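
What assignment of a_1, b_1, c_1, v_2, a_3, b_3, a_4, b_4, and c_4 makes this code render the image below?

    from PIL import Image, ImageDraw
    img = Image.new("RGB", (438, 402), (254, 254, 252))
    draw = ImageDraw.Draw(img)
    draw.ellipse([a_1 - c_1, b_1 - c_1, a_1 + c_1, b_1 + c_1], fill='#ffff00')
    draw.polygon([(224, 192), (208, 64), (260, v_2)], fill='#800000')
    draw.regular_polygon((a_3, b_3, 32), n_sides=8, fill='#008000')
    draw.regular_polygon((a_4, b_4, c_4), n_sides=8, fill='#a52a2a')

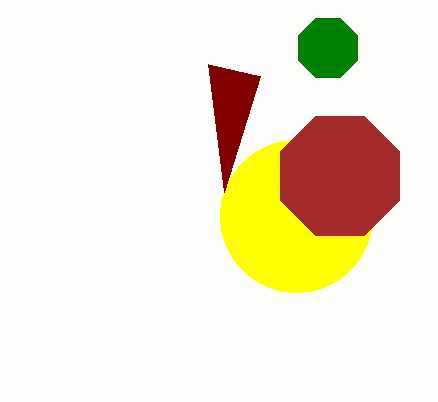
a_1 = 296
b_1 = 216
c_1 = 76
v_2 = 76
a_3 = 328
b_3 = 48
a_4 = 340
b_4 = 176
c_4 = 64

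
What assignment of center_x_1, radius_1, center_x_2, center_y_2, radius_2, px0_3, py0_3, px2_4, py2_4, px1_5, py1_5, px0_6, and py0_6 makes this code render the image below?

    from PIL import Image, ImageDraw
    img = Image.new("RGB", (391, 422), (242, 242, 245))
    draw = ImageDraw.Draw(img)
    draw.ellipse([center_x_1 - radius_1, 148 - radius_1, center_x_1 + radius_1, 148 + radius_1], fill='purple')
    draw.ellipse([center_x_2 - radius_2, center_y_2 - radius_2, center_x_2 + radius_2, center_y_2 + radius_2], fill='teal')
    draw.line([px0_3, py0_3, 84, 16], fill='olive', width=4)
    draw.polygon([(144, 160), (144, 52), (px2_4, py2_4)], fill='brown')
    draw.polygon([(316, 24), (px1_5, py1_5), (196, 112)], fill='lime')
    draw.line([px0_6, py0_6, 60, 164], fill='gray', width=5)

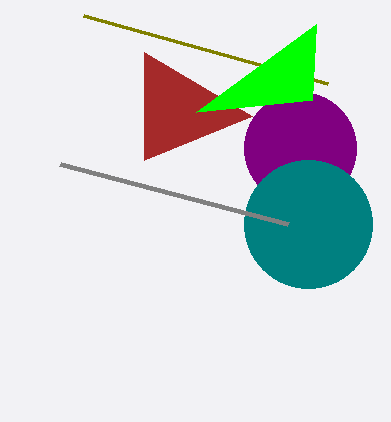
center_x_1 = 300
radius_1 = 56
center_x_2 = 308
center_y_2 = 224
radius_2 = 64
px0_3 = 328
py0_3 = 84
px2_4 = 252
py2_4 = 116
px1_5 = 312
py1_5 = 100
px0_6 = 288
py0_6 = 224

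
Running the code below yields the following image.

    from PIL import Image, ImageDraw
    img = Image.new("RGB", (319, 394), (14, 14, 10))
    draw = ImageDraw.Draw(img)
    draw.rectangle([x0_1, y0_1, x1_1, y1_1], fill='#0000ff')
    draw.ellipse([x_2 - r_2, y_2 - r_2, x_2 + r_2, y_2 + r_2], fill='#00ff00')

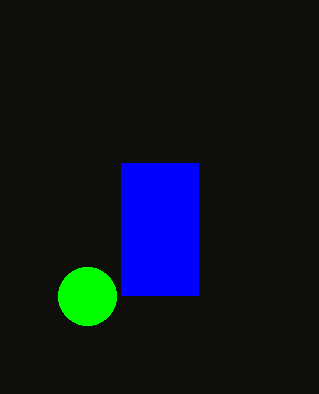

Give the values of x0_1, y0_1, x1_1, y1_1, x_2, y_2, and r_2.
x0_1 = 121; y0_1 = 163; x1_1 = 198; y1_1 = 295; x_2 = 87; y_2 = 296; r_2 = 29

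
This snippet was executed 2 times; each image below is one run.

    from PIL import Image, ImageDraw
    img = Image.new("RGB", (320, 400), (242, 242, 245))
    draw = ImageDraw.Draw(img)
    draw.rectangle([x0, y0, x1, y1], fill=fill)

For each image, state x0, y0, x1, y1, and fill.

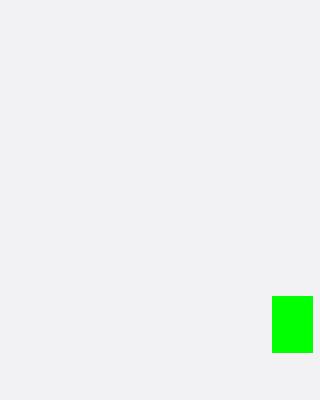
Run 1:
x0 = 272
y0 = 296
x1 = 312
y1 = 352
fill = 'lime'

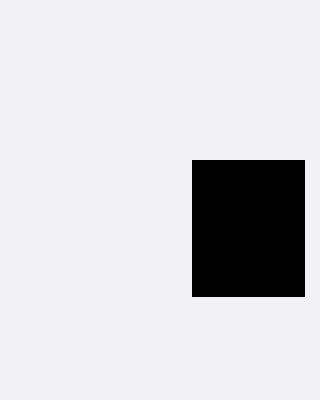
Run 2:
x0 = 192, y0 = 160, x1 = 304, y1 = 296, fill = 'black'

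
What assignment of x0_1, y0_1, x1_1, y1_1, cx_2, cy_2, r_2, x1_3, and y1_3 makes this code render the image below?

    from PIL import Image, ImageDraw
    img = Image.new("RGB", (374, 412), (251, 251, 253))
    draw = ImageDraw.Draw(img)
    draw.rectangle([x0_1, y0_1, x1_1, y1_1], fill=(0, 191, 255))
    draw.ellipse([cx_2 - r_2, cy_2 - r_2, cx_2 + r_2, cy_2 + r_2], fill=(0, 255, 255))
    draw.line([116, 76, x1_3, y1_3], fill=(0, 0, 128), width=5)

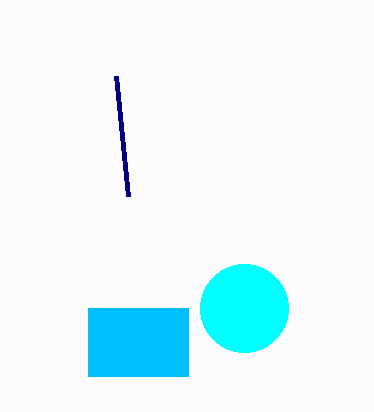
x0_1 = 88; y0_1 = 308; x1_1 = 188; y1_1 = 376; cx_2 = 244; cy_2 = 308; r_2 = 44; x1_3 = 128; y1_3 = 196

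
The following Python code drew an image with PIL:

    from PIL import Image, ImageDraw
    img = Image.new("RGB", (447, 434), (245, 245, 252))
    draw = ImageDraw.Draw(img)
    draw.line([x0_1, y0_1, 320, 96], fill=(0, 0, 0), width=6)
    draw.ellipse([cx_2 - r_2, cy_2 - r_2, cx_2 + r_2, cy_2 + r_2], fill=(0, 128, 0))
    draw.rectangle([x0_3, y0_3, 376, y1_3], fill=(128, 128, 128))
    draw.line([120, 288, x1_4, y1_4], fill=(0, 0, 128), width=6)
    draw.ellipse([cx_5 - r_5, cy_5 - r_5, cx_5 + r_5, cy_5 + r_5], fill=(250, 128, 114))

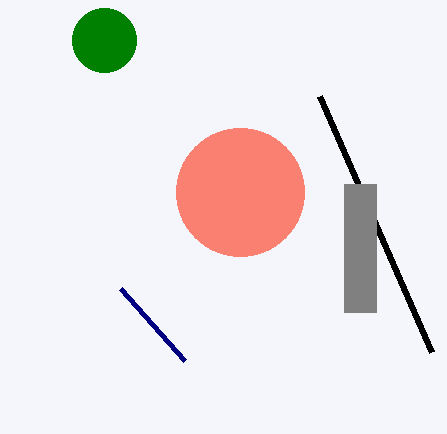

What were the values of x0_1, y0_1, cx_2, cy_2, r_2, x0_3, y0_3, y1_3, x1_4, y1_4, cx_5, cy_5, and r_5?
x0_1 = 432
y0_1 = 352
cx_2 = 104
cy_2 = 40
r_2 = 32
x0_3 = 344
y0_3 = 184
y1_3 = 312
x1_4 = 184
y1_4 = 360
cx_5 = 240
cy_5 = 192
r_5 = 64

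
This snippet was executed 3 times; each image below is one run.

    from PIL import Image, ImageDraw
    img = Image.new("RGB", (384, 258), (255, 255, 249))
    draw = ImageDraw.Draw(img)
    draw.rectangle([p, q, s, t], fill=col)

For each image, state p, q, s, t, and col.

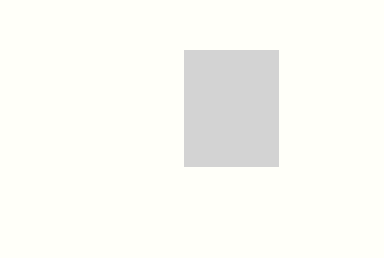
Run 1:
p = 184; q = 50; s = 278; t = 166; col = 'lightgray'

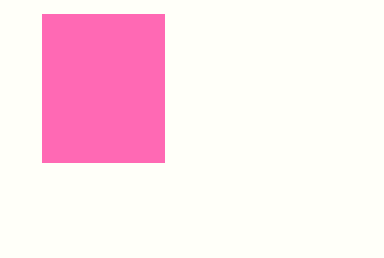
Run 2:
p = 42; q = 14; s = 164; t = 162; col = 'hotpink'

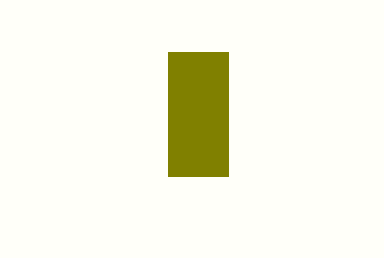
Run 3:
p = 168, q = 52, s = 228, t = 176, col = 'olive'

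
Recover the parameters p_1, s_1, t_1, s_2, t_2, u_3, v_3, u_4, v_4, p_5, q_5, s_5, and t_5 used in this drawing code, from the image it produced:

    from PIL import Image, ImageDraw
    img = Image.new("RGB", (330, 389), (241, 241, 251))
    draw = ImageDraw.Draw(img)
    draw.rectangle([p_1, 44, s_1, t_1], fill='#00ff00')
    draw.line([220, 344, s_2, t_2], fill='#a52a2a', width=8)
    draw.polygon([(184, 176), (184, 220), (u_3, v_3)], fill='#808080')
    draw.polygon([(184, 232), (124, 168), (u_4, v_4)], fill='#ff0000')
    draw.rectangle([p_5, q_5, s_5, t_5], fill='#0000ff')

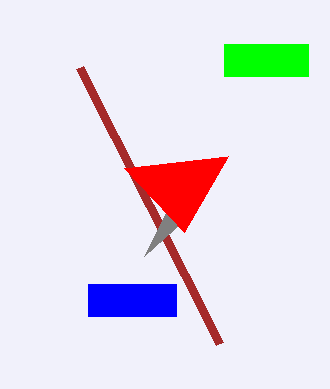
p_1 = 224; s_1 = 308; t_1 = 76; s_2 = 80; t_2 = 68; u_3 = 144; v_3 = 256; u_4 = 228; v_4 = 156; p_5 = 88; q_5 = 284; s_5 = 176; t_5 = 316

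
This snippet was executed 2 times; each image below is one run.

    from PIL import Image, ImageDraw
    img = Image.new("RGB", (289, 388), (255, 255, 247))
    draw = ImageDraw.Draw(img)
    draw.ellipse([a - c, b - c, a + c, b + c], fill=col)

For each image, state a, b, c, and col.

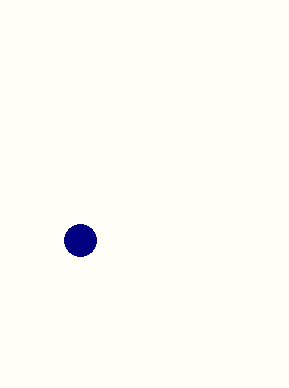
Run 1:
a = 80
b = 240
c = 16
col = 'navy'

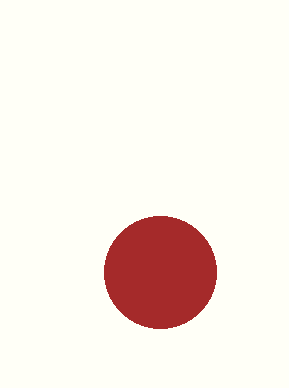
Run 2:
a = 160
b = 272
c = 56
col = 'brown'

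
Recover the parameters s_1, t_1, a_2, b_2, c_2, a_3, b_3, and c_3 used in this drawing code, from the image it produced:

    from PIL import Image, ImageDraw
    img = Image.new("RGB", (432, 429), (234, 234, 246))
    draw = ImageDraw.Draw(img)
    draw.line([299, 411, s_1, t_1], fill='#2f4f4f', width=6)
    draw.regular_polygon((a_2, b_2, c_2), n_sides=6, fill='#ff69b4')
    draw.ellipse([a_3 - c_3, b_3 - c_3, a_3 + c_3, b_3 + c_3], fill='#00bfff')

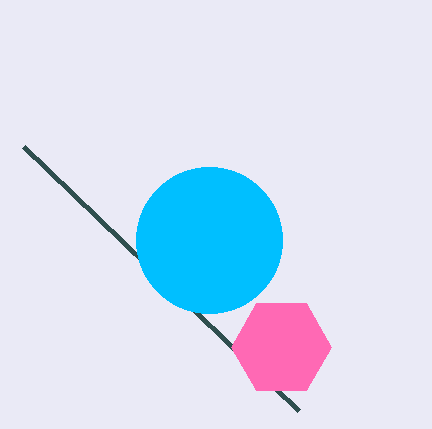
s_1 = 24
t_1 = 147
a_2 = 281
b_2 = 347
c_2 = 50
a_3 = 209
b_3 = 240
c_3 = 73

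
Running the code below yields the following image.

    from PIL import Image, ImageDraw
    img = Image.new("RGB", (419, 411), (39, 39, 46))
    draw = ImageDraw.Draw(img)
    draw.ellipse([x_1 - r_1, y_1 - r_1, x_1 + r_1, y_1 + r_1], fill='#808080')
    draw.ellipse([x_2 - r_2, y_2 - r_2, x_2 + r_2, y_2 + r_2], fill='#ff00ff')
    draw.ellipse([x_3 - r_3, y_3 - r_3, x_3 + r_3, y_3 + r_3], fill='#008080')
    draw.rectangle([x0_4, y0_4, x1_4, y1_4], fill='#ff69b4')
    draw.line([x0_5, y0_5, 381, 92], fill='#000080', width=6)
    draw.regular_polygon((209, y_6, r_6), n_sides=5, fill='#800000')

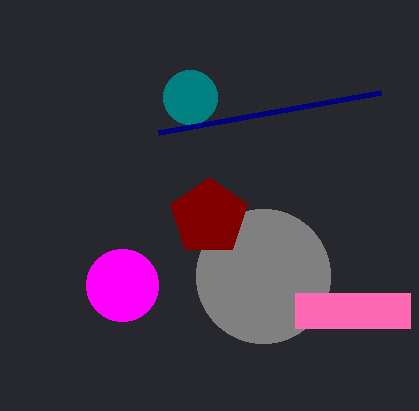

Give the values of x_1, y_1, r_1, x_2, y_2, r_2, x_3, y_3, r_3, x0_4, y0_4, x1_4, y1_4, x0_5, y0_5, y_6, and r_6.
x_1 = 263; y_1 = 276; r_1 = 67; x_2 = 122; y_2 = 285; r_2 = 36; x_3 = 190; y_3 = 97; r_3 = 27; x0_4 = 295; y0_4 = 293; x1_4 = 410; y1_4 = 328; x0_5 = 159; y0_5 = 132; y_6 = 217; r_6 = 40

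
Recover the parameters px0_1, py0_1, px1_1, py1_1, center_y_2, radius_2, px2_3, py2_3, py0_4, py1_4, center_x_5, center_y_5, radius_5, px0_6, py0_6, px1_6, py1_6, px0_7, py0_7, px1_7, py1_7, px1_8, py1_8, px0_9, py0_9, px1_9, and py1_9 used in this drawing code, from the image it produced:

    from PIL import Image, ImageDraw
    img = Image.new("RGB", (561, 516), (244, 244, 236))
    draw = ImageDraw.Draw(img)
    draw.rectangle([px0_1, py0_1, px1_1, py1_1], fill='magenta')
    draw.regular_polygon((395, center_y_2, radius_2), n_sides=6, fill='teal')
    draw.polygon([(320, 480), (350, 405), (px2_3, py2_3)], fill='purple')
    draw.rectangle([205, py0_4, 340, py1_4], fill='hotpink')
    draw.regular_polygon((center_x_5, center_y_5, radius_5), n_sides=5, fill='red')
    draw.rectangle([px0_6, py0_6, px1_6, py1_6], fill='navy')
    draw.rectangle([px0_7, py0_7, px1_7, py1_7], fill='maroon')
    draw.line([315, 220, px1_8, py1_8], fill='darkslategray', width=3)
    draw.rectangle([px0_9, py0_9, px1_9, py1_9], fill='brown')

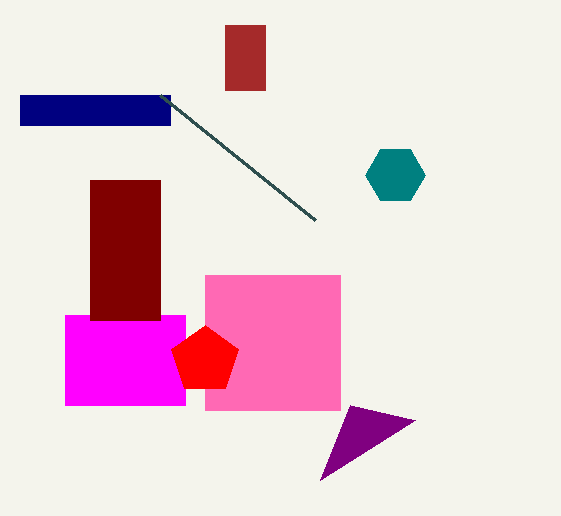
px0_1 = 65, py0_1 = 315, px1_1 = 185, py1_1 = 405, center_y_2 = 175, radius_2 = 30, px2_3 = 415, py2_3 = 420, py0_4 = 275, py1_4 = 410, center_x_5 = 205, center_y_5 = 360, radius_5 = 35, px0_6 = 20, py0_6 = 95, px1_6 = 170, py1_6 = 125, px0_7 = 90, py0_7 = 180, px1_7 = 160, py1_7 = 320, px1_8 = 160, py1_8 = 95, px0_9 = 225, py0_9 = 25, px1_9 = 265, py1_9 = 90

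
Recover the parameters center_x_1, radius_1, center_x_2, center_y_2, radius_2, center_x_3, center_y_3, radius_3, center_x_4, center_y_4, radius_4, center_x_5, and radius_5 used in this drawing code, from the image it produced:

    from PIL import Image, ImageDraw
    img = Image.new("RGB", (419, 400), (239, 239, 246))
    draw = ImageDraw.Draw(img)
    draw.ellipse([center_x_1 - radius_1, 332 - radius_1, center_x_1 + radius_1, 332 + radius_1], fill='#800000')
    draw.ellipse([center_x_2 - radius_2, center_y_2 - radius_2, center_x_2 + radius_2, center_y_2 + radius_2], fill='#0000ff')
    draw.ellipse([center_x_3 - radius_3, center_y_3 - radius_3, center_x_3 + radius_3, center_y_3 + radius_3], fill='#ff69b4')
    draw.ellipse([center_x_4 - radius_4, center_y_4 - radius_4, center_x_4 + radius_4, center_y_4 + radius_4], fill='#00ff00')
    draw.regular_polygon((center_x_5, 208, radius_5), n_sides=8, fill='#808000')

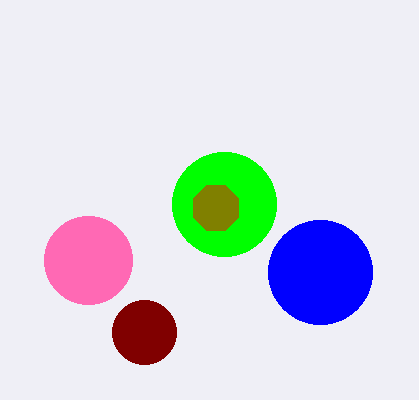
center_x_1 = 144, radius_1 = 32, center_x_2 = 320, center_y_2 = 272, radius_2 = 52, center_x_3 = 88, center_y_3 = 260, radius_3 = 44, center_x_4 = 224, center_y_4 = 204, radius_4 = 52, center_x_5 = 216, radius_5 = 24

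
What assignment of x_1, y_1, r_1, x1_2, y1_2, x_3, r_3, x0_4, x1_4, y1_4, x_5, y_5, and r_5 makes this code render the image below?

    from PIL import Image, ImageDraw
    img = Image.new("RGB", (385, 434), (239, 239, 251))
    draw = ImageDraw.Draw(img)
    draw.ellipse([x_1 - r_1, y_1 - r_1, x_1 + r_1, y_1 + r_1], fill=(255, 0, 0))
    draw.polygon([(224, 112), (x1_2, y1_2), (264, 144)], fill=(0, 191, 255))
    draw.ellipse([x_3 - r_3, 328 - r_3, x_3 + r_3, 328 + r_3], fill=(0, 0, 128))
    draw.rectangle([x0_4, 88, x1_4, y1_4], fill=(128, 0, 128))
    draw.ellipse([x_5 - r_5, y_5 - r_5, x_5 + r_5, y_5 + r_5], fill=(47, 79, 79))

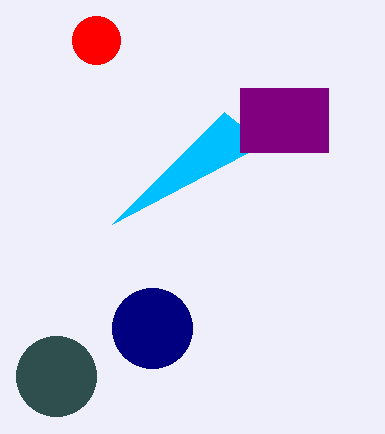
x_1 = 96, y_1 = 40, r_1 = 24, x1_2 = 112, y1_2 = 224, x_3 = 152, r_3 = 40, x0_4 = 240, x1_4 = 328, y1_4 = 152, x_5 = 56, y_5 = 376, r_5 = 40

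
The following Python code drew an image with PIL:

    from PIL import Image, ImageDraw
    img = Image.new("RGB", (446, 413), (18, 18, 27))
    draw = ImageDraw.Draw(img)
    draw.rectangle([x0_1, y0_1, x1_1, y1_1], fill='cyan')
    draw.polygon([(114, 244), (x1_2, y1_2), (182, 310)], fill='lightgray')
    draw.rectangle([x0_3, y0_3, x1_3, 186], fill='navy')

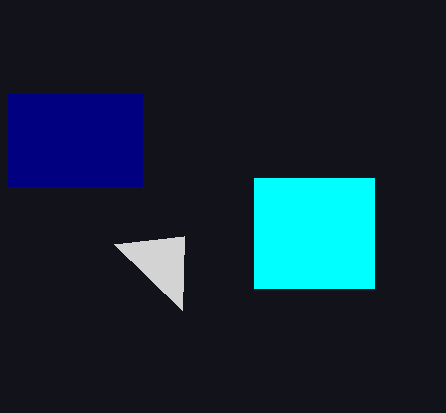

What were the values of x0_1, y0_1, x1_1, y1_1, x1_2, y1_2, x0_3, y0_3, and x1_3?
x0_1 = 254; y0_1 = 178; x1_1 = 374; y1_1 = 288; x1_2 = 184; y1_2 = 236; x0_3 = 8; y0_3 = 94; x1_3 = 142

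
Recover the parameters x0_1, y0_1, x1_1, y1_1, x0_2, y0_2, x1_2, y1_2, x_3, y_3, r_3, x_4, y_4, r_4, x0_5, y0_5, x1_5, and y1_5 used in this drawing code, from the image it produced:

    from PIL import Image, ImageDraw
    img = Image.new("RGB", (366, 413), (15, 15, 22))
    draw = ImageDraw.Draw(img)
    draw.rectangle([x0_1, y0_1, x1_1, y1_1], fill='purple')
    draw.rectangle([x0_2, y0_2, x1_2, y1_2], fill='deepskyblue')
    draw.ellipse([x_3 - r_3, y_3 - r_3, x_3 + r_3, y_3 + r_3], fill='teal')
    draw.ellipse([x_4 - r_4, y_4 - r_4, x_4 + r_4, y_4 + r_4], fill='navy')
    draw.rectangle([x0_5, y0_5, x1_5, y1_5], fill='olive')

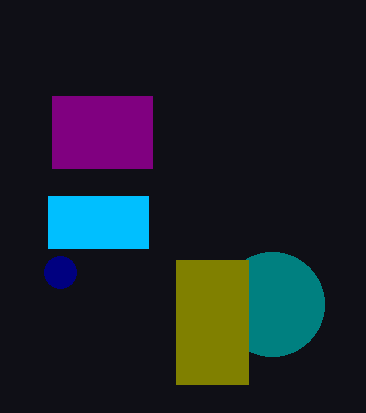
x0_1 = 52, y0_1 = 96, x1_1 = 152, y1_1 = 168, x0_2 = 48, y0_2 = 196, x1_2 = 148, y1_2 = 248, x_3 = 272, y_3 = 304, r_3 = 52, x_4 = 60, y_4 = 272, r_4 = 16, x0_5 = 176, y0_5 = 260, x1_5 = 248, y1_5 = 384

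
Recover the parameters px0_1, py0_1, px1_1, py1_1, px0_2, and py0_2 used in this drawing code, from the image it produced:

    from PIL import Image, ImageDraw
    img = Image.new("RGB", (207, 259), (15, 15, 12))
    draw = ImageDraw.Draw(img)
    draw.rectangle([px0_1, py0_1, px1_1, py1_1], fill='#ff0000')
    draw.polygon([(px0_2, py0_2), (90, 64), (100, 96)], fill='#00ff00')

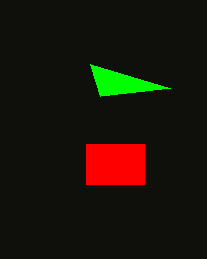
px0_1 = 86, py0_1 = 144, px1_1 = 144, py1_1 = 184, px0_2 = 170, py0_2 = 88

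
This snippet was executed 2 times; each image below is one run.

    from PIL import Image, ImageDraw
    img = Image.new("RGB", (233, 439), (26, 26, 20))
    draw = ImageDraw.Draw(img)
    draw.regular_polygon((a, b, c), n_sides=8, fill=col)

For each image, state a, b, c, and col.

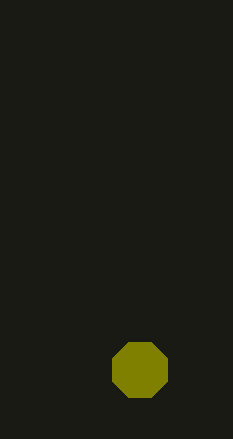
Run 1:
a = 140; b = 370; c = 30; col = 'olive'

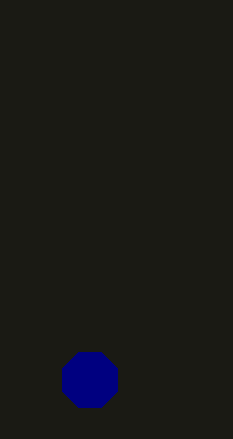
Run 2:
a = 90, b = 380, c = 30, col = 'navy'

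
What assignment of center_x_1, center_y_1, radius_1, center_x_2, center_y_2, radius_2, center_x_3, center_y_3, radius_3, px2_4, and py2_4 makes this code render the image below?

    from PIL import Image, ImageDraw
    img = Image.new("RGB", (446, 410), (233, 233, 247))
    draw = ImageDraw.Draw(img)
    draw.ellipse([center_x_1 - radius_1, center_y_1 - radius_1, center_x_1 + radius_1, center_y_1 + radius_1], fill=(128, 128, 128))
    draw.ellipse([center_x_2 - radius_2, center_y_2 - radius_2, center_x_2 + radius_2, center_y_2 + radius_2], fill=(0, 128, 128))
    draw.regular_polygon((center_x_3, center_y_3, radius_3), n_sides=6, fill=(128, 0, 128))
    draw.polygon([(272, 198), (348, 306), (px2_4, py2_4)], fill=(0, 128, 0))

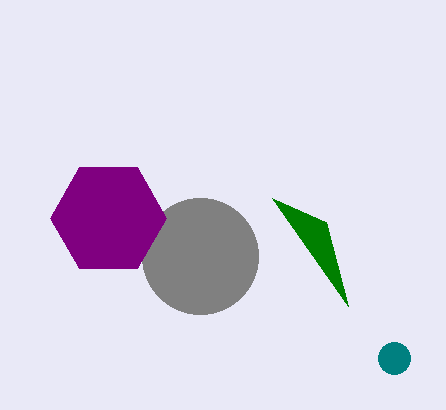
center_x_1 = 200; center_y_1 = 256; radius_1 = 58; center_x_2 = 394; center_y_2 = 358; radius_2 = 16; center_x_3 = 108; center_y_3 = 218; radius_3 = 58; px2_4 = 326; py2_4 = 222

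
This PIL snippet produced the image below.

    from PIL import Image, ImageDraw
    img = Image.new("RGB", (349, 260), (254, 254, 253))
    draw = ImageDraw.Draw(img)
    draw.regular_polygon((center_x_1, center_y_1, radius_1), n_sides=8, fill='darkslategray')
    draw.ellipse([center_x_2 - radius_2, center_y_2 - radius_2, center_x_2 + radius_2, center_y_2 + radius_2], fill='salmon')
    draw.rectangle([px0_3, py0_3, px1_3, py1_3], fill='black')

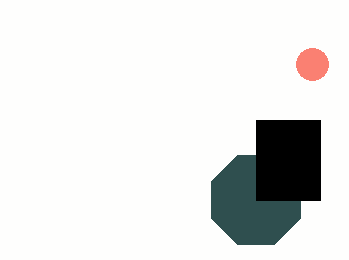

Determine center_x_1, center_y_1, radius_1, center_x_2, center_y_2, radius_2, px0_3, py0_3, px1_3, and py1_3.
center_x_1 = 256
center_y_1 = 200
radius_1 = 48
center_x_2 = 312
center_y_2 = 64
radius_2 = 16
px0_3 = 256
py0_3 = 120
px1_3 = 320
py1_3 = 200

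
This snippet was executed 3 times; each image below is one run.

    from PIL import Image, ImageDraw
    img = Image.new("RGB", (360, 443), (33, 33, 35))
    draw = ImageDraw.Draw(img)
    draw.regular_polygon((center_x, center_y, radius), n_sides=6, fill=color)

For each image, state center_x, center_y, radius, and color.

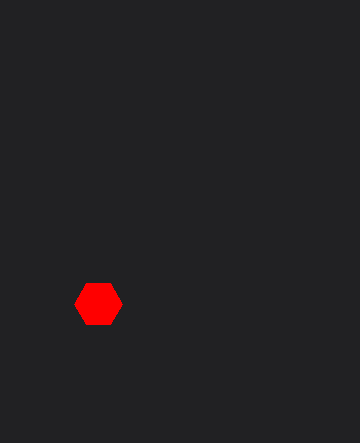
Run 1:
center_x = 98, center_y = 304, radius = 24, color = 'red'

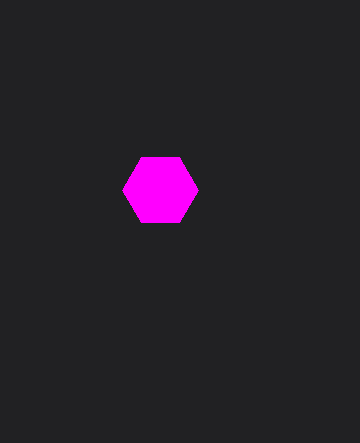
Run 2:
center_x = 160
center_y = 190
radius = 38
color = 'magenta'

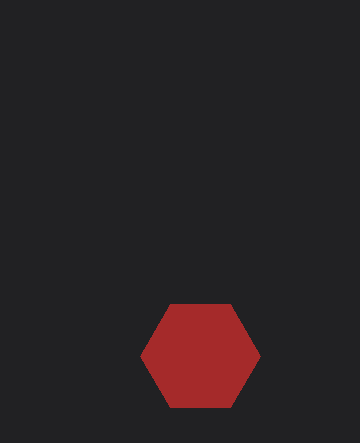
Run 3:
center_x = 200
center_y = 356
radius = 60
color = 'brown'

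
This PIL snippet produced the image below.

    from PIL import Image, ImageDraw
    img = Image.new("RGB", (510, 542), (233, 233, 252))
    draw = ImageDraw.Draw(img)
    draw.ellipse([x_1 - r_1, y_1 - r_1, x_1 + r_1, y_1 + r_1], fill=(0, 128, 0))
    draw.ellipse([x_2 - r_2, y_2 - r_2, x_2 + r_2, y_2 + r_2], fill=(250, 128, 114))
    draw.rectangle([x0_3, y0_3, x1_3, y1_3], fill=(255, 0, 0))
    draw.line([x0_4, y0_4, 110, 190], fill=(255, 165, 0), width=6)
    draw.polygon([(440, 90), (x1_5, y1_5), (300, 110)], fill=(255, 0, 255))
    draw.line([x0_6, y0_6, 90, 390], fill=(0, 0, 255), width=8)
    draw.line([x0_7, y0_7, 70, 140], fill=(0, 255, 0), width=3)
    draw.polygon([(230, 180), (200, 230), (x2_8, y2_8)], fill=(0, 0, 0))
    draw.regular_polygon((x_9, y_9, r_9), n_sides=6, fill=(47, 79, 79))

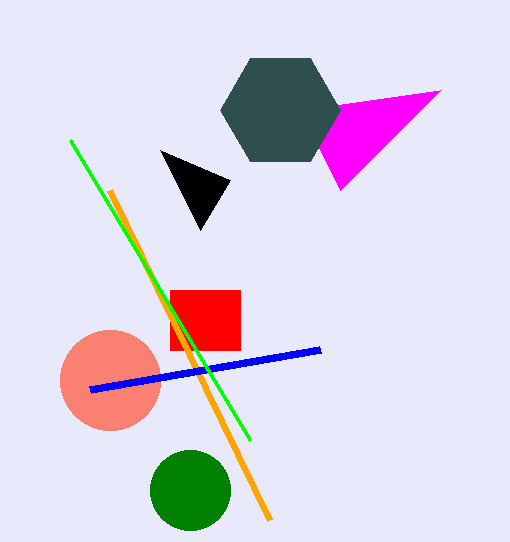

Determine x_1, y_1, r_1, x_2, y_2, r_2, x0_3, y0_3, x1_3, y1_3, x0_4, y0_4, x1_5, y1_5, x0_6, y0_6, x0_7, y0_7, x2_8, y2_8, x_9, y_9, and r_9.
x_1 = 190; y_1 = 490; r_1 = 40; x_2 = 110; y_2 = 380; r_2 = 50; x0_3 = 170; y0_3 = 290; x1_3 = 240; y1_3 = 350; x0_4 = 270; y0_4 = 520; x1_5 = 340; y1_5 = 190; x0_6 = 320; y0_6 = 350; x0_7 = 250; y0_7 = 440; x2_8 = 160; y2_8 = 150; x_9 = 280; y_9 = 110; r_9 = 60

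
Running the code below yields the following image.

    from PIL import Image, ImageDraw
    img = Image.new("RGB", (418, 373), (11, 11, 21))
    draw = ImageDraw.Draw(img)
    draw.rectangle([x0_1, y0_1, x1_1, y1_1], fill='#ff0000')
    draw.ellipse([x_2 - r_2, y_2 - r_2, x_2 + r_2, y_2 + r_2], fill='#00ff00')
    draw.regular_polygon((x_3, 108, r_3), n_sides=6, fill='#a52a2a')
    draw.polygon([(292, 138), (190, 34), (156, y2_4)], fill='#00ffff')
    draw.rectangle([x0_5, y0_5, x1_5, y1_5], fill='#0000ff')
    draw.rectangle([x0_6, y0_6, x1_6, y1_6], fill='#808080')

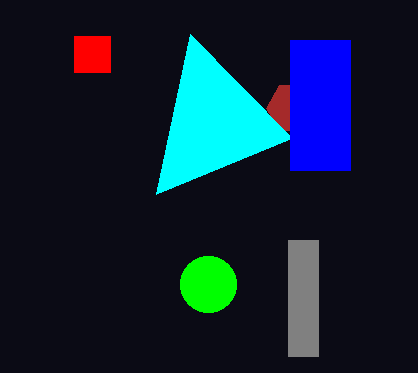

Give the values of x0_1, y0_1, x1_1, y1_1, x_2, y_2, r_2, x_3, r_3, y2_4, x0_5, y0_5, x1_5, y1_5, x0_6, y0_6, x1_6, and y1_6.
x0_1 = 74, y0_1 = 36, x1_1 = 110, y1_1 = 72, x_2 = 208, y_2 = 284, r_2 = 28, x_3 = 292, r_3 = 26, y2_4 = 194, x0_5 = 290, y0_5 = 40, x1_5 = 350, y1_5 = 170, x0_6 = 288, y0_6 = 240, x1_6 = 318, y1_6 = 356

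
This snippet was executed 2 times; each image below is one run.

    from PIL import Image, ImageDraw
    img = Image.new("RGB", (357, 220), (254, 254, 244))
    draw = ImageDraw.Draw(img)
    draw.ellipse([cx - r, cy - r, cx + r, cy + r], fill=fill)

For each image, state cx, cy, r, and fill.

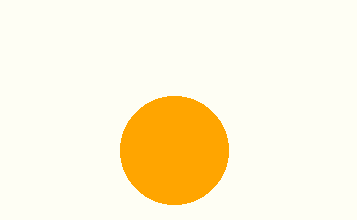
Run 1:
cx = 174, cy = 150, r = 54, fill = 'orange'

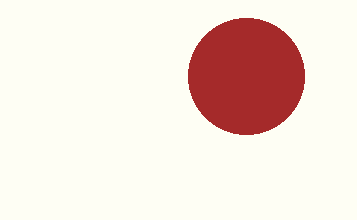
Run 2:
cx = 246, cy = 76, r = 58, fill = 'brown'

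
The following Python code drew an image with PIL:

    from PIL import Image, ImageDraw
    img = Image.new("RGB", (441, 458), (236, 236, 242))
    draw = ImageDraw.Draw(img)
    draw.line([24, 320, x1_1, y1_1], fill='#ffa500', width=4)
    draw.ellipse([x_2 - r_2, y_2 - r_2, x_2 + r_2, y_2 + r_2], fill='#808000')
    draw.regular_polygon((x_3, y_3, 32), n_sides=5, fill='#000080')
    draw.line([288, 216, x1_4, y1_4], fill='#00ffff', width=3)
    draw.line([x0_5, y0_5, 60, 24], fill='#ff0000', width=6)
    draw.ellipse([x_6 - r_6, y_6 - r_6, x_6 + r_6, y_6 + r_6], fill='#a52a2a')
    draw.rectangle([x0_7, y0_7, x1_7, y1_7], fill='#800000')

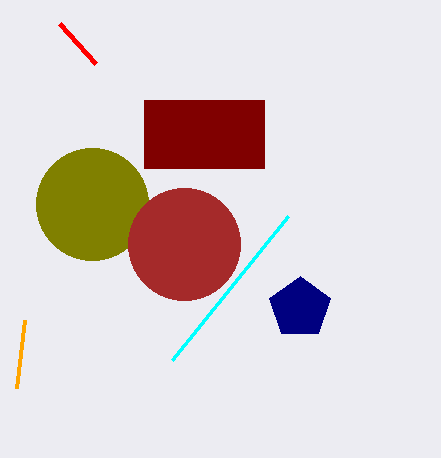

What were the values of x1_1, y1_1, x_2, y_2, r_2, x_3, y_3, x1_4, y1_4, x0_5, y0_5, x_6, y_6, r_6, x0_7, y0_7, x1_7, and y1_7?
x1_1 = 16, y1_1 = 388, x_2 = 92, y_2 = 204, r_2 = 56, x_3 = 300, y_3 = 308, x1_4 = 172, y1_4 = 360, x0_5 = 96, y0_5 = 64, x_6 = 184, y_6 = 244, r_6 = 56, x0_7 = 144, y0_7 = 100, x1_7 = 264, y1_7 = 168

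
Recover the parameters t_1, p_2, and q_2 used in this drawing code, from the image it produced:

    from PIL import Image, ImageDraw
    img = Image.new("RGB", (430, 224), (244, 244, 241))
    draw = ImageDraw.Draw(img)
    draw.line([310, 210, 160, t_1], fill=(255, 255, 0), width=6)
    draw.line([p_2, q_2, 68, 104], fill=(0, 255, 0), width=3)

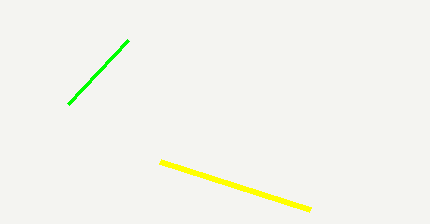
t_1 = 162; p_2 = 128; q_2 = 40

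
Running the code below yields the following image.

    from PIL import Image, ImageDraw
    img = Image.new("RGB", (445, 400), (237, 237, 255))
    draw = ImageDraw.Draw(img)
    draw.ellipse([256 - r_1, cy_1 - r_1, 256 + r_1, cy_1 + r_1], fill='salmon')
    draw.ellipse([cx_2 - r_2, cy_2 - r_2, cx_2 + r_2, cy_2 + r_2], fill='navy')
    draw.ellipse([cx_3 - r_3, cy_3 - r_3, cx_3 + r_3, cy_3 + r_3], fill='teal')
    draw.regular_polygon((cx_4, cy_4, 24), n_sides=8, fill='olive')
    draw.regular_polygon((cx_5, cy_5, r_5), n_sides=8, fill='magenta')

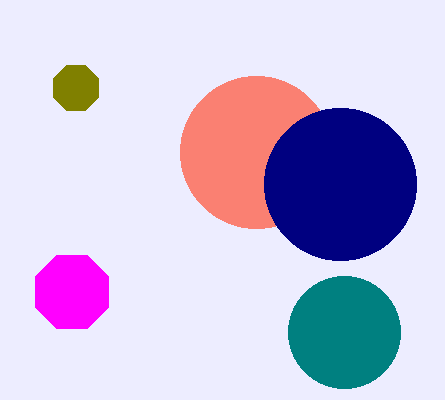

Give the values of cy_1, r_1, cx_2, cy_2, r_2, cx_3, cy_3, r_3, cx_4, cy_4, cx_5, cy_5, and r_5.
cy_1 = 152; r_1 = 76; cx_2 = 340; cy_2 = 184; r_2 = 76; cx_3 = 344; cy_3 = 332; r_3 = 56; cx_4 = 76; cy_4 = 88; cx_5 = 72; cy_5 = 292; r_5 = 40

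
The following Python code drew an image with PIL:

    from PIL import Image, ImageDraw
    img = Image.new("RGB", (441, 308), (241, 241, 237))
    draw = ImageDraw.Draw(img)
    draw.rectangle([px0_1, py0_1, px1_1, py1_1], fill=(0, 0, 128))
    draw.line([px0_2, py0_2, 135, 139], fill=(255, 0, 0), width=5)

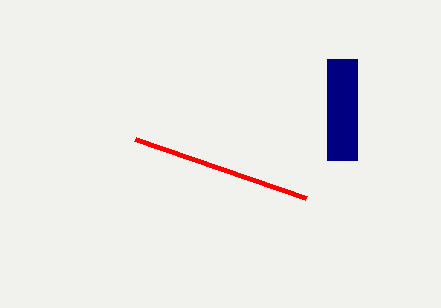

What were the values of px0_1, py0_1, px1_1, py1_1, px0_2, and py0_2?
px0_1 = 327; py0_1 = 59; px1_1 = 357; py1_1 = 160; px0_2 = 306; py0_2 = 198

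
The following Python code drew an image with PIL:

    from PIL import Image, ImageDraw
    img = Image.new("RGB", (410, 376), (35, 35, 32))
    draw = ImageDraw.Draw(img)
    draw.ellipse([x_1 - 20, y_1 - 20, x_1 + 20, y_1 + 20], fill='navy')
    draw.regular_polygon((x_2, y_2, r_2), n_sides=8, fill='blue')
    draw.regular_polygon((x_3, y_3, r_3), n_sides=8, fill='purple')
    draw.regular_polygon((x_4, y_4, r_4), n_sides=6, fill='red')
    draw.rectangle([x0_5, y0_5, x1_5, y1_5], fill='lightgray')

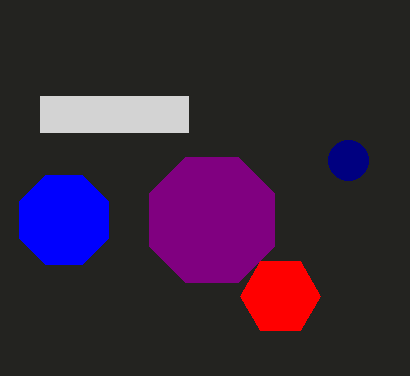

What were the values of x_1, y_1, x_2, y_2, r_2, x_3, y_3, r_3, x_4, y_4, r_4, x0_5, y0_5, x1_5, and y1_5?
x_1 = 348; y_1 = 160; x_2 = 64; y_2 = 220; r_2 = 48; x_3 = 212; y_3 = 220; r_3 = 68; x_4 = 280; y_4 = 296; r_4 = 40; x0_5 = 40; y0_5 = 96; x1_5 = 188; y1_5 = 132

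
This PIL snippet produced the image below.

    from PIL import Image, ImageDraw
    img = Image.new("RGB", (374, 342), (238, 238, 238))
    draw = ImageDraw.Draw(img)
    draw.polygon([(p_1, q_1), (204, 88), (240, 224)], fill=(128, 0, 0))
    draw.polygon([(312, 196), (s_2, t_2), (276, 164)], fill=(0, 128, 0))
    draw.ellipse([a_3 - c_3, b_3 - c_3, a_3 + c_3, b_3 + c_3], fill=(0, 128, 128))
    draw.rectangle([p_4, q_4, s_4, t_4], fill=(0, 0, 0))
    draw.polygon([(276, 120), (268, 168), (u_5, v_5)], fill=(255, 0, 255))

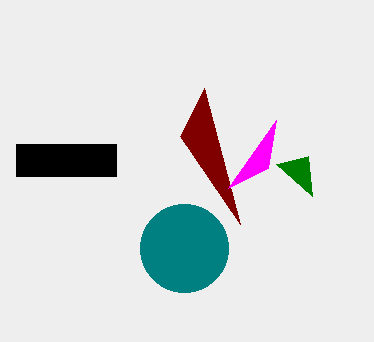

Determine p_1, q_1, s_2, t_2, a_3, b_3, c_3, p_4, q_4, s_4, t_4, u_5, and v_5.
p_1 = 180; q_1 = 136; s_2 = 308; t_2 = 156; a_3 = 184; b_3 = 248; c_3 = 44; p_4 = 16; q_4 = 144; s_4 = 116; t_4 = 176; u_5 = 228; v_5 = 188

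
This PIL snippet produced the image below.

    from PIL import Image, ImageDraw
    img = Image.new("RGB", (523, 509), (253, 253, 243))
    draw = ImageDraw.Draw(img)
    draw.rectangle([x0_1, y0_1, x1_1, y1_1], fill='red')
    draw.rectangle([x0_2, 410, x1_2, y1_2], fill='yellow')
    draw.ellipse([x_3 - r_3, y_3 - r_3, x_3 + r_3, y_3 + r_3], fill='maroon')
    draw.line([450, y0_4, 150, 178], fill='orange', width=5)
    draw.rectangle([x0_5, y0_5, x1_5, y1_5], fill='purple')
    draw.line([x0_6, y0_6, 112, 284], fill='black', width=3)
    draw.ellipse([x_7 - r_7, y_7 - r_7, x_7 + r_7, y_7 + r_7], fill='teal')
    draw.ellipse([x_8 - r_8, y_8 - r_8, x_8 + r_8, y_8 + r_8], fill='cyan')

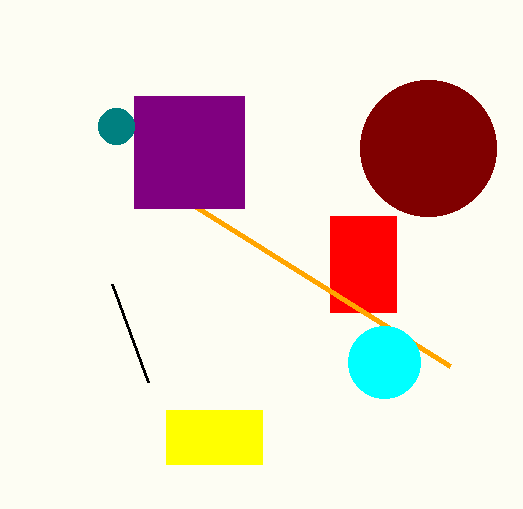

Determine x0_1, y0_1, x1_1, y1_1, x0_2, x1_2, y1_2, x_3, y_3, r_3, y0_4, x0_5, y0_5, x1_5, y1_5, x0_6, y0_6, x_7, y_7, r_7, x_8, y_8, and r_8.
x0_1 = 330
y0_1 = 216
x1_1 = 396
y1_1 = 312
x0_2 = 166
x1_2 = 262
y1_2 = 464
x_3 = 428
y_3 = 148
r_3 = 68
y0_4 = 366
x0_5 = 134
y0_5 = 96
x1_5 = 244
y1_5 = 208
x0_6 = 148
y0_6 = 382
x_7 = 116
y_7 = 126
r_7 = 18
x_8 = 384
y_8 = 362
r_8 = 36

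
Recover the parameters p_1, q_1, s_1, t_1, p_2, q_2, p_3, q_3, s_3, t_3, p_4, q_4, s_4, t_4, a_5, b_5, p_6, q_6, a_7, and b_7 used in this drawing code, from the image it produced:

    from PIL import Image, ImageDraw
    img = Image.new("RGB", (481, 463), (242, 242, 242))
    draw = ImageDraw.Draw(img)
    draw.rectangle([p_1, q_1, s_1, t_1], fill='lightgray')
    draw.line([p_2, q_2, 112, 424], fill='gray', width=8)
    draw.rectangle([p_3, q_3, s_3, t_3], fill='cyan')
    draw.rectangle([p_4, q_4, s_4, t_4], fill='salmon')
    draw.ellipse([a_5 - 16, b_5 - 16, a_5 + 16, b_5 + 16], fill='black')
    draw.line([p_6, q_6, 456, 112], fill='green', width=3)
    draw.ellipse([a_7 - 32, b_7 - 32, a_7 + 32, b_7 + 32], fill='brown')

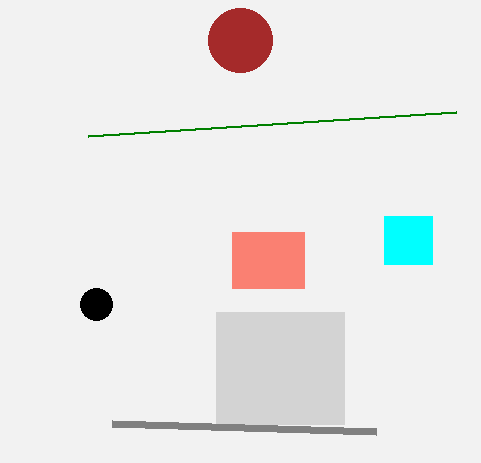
p_1 = 216, q_1 = 312, s_1 = 344, t_1 = 424, p_2 = 376, q_2 = 432, p_3 = 384, q_3 = 216, s_3 = 432, t_3 = 264, p_4 = 232, q_4 = 232, s_4 = 304, t_4 = 288, a_5 = 96, b_5 = 304, p_6 = 88, q_6 = 136, a_7 = 240, b_7 = 40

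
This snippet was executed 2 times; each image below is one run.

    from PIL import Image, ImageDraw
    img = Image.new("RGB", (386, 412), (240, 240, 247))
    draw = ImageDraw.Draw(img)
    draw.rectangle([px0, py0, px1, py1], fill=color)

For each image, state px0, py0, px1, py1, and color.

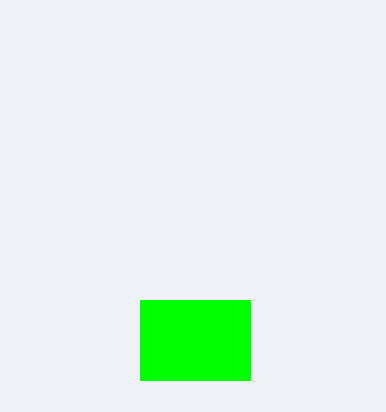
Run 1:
px0 = 140, py0 = 300, px1 = 250, py1 = 380, color = 'lime'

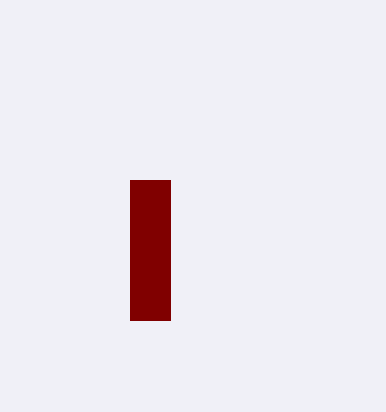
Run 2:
px0 = 130, py0 = 180, px1 = 170, py1 = 320, color = 'maroon'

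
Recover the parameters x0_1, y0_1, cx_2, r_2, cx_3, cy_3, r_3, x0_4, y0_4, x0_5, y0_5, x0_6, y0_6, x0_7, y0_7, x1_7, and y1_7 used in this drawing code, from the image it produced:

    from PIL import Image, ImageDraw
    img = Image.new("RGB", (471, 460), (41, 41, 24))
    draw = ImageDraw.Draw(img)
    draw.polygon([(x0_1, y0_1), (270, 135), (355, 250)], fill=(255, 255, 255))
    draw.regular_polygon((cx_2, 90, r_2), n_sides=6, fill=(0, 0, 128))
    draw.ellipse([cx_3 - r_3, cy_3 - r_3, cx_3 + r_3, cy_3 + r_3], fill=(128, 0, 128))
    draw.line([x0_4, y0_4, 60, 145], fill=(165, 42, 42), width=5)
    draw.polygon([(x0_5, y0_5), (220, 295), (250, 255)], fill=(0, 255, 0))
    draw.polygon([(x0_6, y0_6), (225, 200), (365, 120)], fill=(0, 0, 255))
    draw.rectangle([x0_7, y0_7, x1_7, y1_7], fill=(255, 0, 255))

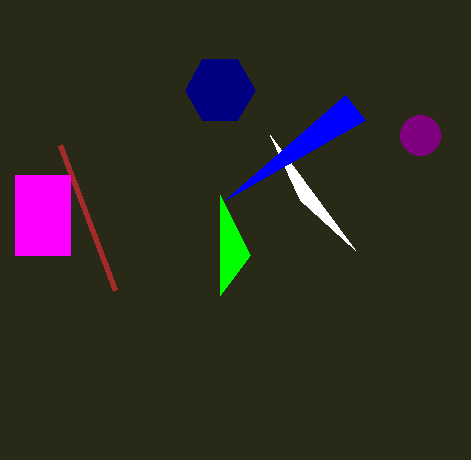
x0_1 = 300
y0_1 = 200
cx_2 = 220
r_2 = 35
cx_3 = 420
cy_3 = 135
r_3 = 20
x0_4 = 115
y0_4 = 290
x0_5 = 220
y0_5 = 195
x0_6 = 345
y0_6 = 95
x0_7 = 15
y0_7 = 175
x1_7 = 70
y1_7 = 255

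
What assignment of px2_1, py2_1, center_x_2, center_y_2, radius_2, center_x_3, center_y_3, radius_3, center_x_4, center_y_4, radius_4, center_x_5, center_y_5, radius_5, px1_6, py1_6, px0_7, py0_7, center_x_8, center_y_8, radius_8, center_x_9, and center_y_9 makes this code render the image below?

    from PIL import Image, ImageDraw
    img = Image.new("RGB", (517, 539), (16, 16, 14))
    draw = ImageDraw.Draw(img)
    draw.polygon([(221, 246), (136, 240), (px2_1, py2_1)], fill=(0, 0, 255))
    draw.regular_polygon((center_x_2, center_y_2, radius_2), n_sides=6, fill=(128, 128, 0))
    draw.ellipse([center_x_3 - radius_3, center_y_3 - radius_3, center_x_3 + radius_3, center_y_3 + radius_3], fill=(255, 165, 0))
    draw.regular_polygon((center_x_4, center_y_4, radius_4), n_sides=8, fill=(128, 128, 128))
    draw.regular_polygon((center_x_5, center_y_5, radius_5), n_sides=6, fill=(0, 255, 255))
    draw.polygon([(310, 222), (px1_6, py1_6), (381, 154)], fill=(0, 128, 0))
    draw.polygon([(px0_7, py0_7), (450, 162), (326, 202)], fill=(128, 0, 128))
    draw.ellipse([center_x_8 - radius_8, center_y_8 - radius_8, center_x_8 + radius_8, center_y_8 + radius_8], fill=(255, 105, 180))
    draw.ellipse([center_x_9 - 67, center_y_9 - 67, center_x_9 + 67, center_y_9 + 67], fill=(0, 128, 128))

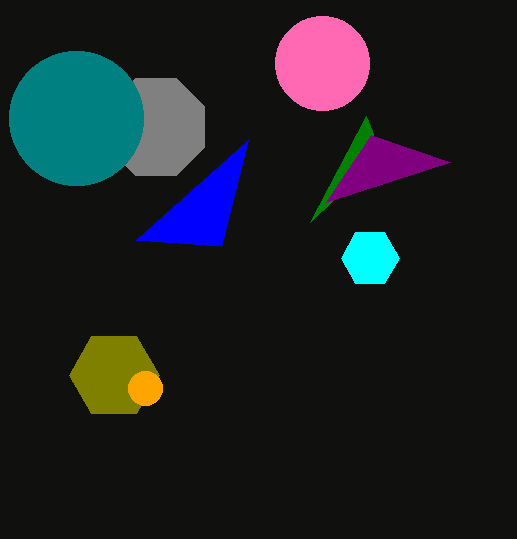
px2_1 = 248, py2_1 = 140, center_x_2 = 114, center_y_2 = 375, radius_2 = 45, center_x_3 = 145, center_y_3 = 388, radius_3 = 17, center_x_4 = 156, center_y_4 = 127, radius_4 = 53, center_x_5 = 370, center_y_5 = 258, radius_5 = 29, px1_6 = 366, py1_6 = 116, px0_7 = 371, py0_7 = 135, center_x_8 = 322, center_y_8 = 63, radius_8 = 47, center_x_9 = 76, center_y_9 = 118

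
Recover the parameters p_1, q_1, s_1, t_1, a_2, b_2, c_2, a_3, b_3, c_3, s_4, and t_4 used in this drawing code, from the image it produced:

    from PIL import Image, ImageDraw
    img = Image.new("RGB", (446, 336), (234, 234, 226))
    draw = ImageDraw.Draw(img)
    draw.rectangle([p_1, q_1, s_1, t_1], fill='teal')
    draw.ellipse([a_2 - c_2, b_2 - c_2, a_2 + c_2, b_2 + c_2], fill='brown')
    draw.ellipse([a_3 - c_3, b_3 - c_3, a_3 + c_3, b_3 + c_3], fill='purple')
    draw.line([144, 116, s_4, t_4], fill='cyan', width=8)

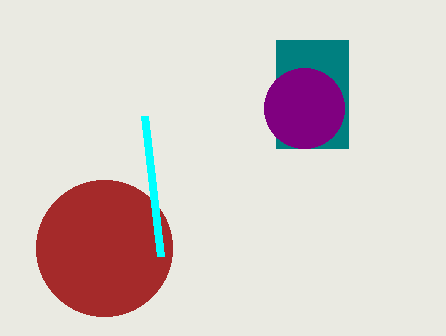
p_1 = 276; q_1 = 40; s_1 = 348; t_1 = 148; a_2 = 104; b_2 = 248; c_2 = 68; a_3 = 304; b_3 = 108; c_3 = 40; s_4 = 160; t_4 = 256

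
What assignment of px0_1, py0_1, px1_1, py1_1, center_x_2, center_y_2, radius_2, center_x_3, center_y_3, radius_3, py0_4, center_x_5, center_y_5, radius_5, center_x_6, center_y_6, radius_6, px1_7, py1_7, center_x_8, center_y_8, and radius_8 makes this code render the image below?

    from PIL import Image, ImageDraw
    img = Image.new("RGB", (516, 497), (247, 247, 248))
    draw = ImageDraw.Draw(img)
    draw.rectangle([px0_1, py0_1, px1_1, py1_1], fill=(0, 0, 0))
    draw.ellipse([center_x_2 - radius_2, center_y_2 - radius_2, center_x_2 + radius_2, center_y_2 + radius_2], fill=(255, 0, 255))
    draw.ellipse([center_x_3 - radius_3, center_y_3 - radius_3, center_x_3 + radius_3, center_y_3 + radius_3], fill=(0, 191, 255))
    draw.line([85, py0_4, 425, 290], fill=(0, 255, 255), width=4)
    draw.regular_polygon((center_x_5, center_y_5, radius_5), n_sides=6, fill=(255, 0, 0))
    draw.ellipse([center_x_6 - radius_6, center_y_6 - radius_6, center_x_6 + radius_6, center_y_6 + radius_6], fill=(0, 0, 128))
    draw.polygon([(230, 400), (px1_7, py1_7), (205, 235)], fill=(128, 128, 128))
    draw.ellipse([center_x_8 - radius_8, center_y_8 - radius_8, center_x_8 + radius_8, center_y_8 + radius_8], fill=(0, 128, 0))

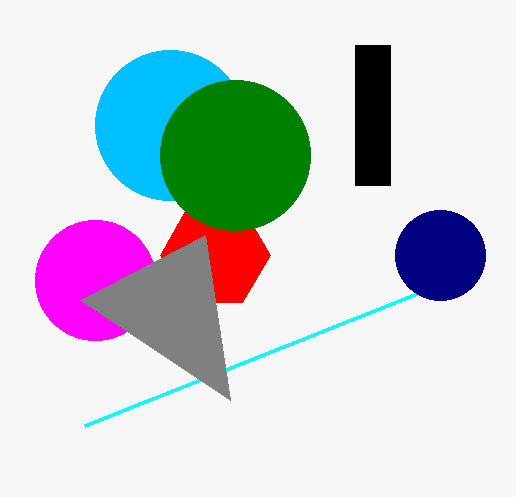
px0_1 = 355; py0_1 = 45; px1_1 = 390; py1_1 = 185; center_x_2 = 95; center_y_2 = 280; radius_2 = 60; center_x_3 = 170; center_y_3 = 125; radius_3 = 75; py0_4 = 425; center_x_5 = 215; center_y_5 = 255; radius_5 = 55; center_x_6 = 440; center_y_6 = 255; radius_6 = 45; px1_7 = 80; py1_7 = 300; center_x_8 = 235; center_y_8 = 155; radius_8 = 75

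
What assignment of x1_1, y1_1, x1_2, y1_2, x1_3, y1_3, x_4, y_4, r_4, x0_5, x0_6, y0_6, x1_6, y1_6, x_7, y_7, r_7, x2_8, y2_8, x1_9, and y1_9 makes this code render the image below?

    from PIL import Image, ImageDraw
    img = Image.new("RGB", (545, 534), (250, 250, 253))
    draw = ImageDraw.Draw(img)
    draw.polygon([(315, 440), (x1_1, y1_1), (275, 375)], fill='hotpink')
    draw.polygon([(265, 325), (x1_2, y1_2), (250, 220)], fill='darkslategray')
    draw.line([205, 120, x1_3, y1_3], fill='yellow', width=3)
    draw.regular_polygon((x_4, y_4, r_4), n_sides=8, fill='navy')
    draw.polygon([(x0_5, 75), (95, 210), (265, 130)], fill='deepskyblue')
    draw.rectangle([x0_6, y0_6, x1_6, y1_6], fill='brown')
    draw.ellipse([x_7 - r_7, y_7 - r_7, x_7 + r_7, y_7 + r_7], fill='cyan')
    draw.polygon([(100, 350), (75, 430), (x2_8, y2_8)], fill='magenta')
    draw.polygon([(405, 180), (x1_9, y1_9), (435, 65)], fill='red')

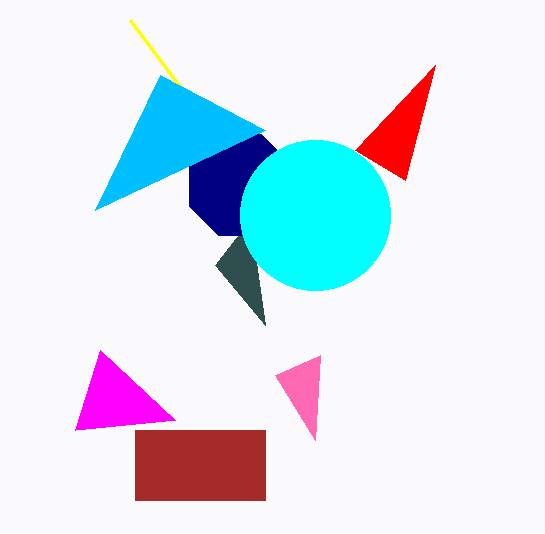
x1_1 = 320; y1_1 = 355; x1_2 = 215; y1_2 = 265; x1_3 = 130; y1_3 = 20; x_4 = 240; y_4 = 185; r_4 = 55; x0_5 = 160; x0_6 = 135; y0_6 = 430; x1_6 = 265; y1_6 = 500; x_7 = 315; y_7 = 215; r_7 = 75; x2_8 = 175; y2_8 = 420; x1_9 = 355; y1_9 = 150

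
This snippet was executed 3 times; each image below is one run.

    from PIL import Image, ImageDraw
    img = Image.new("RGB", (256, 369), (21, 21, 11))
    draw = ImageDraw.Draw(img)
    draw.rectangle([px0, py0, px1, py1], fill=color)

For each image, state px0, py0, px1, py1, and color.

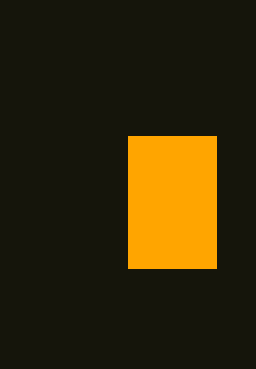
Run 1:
px0 = 128, py0 = 136, px1 = 216, py1 = 268, color = 'orange'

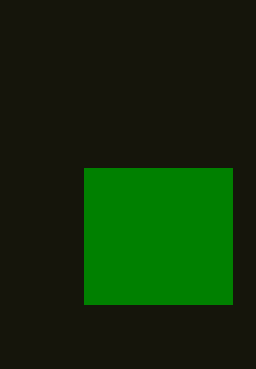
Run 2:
px0 = 84, py0 = 168, px1 = 232, py1 = 304, color = 'green'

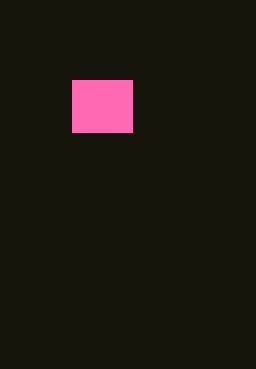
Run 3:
px0 = 72
py0 = 80
px1 = 132
py1 = 132
color = 'hotpink'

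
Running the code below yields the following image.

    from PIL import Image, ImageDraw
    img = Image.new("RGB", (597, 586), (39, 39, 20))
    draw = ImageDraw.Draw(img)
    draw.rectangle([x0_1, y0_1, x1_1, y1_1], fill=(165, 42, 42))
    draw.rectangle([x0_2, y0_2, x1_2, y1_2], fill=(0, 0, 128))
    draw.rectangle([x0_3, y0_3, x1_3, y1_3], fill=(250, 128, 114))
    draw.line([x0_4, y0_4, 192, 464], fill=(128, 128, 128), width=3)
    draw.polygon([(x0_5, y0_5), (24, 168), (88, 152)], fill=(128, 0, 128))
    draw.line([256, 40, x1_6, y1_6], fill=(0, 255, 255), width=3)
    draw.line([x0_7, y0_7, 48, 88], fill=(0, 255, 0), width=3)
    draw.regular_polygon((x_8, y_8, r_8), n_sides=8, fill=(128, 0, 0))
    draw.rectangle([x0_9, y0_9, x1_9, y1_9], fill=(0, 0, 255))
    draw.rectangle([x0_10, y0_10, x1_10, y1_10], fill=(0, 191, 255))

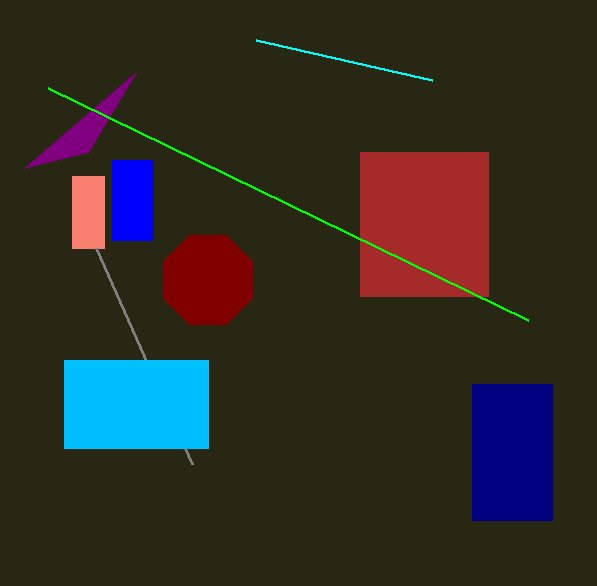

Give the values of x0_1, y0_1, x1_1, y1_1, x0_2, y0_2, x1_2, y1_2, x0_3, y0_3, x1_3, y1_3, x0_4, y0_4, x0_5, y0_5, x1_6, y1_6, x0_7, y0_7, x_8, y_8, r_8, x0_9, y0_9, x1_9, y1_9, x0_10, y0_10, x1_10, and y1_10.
x0_1 = 360; y0_1 = 152; x1_1 = 488; y1_1 = 296; x0_2 = 472; y0_2 = 384; x1_2 = 552; y1_2 = 520; x0_3 = 72; y0_3 = 176; x1_3 = 104; y1_3 = 248; x0_4 = 96; y0_4 = 248; x0_5 = 136; y0_5 = 72; x1_6 = 432; y1_6 = 80; x0_7 = 528; y0_7 = 320; x_8 = 208; y_8 = 280; r_8 = 48; x0_9 = 112; y0_9 = 160; x1_9 = 152; y1_9 = 240; x0_10 = 64; y0_10 = 360; x1_10 = 208; y1_10 = 448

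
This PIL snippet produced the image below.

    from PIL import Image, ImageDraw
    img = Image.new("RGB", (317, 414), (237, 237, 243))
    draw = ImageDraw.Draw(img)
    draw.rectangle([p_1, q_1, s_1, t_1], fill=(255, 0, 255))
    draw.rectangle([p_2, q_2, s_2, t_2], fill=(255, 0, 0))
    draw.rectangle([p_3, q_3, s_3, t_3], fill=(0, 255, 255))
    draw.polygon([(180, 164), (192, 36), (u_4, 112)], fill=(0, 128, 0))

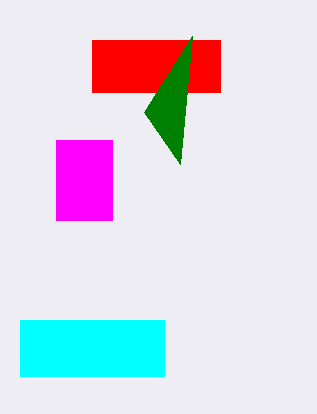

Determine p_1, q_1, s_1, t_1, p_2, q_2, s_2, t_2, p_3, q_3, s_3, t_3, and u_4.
p_1 = 56; q_1 = 140; s_1 = 112; t_1 = 220; p_2 = 92; q_2 = 40; s_2 = 220; t_2 = 92; p_3 = 20; q_3 = 320; s_3 = 164; t_3 = 376; u_4 = 144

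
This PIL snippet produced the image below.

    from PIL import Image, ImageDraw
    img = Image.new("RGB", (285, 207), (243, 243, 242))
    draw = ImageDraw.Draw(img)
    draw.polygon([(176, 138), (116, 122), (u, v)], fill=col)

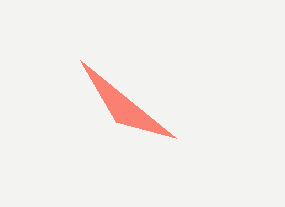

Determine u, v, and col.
u = 80, v = 60, col = 'salmon'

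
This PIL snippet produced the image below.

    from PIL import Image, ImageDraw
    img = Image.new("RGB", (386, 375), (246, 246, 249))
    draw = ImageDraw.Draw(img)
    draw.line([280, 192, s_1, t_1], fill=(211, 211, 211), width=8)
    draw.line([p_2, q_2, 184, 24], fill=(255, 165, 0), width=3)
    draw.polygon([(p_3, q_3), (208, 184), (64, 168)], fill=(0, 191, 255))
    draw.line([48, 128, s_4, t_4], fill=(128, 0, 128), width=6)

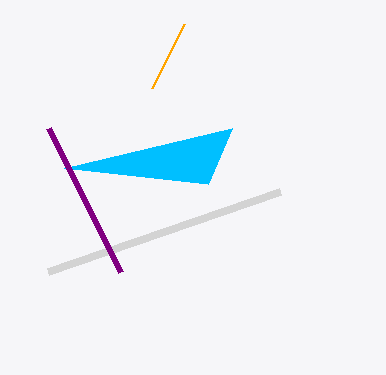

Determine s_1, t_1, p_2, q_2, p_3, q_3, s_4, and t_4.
s_1 = 48; t_1 = 272; p_2 = 152; q_2 = 88; p_3 = 232; q_3 = 128; s_4 = 120; t_4 = 272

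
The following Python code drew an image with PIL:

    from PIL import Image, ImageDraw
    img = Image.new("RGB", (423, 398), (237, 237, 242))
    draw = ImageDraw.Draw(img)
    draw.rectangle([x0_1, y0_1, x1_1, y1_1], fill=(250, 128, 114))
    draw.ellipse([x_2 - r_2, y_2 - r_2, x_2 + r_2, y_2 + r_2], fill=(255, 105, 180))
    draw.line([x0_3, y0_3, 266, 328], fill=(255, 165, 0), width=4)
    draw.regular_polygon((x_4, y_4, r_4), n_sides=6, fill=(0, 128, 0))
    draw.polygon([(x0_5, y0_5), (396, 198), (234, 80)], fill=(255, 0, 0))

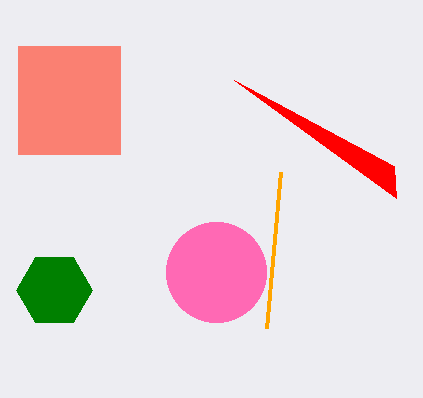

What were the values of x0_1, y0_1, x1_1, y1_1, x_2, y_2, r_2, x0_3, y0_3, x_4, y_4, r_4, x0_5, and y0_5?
x0_1 = 18
y0_1 = 46
x1_1 = 120
y1_1 = 154
x_2 = 216
y_2 = 272
r_2 = 50
x0_3 = 280
y0_3 = 172
x_4 = 54
y_4 = 290
r_4 = 38
x0_5 = 394
y0_5 = 166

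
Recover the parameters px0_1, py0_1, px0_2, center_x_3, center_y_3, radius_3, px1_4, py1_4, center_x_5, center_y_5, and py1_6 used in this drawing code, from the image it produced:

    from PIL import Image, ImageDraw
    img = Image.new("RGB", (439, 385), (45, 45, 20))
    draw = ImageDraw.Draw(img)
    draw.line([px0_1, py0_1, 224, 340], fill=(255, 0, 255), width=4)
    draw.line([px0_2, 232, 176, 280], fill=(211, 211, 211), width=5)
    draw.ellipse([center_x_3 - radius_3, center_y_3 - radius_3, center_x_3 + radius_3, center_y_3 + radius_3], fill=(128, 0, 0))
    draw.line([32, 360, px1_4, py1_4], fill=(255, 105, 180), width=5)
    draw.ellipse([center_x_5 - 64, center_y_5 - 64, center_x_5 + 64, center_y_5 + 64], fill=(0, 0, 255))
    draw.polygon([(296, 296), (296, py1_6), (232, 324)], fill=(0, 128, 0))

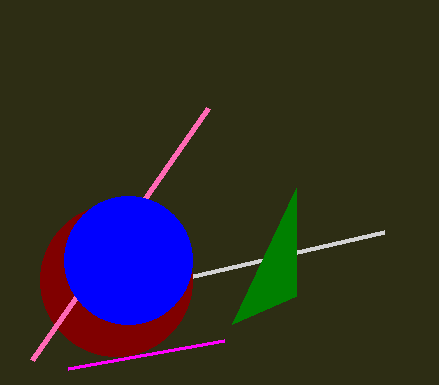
px0_1 = 68, py0_1 = 368, px0_2 = 384, center_x_3 = 116, center_y_3 = 280, radius_3 = 76, px1_4 = 208, py1_4 = 108, center_x_5 = 128, center_y_5 = 260, py1_6 = 188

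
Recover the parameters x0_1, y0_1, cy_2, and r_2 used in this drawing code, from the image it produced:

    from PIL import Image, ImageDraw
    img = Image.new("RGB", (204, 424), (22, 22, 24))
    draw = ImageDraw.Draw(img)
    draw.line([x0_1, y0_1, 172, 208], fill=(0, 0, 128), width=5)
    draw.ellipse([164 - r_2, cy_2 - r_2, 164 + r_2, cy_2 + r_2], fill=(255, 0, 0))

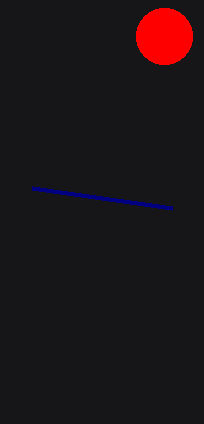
x0_1 = 32, y0_1 = 188, cy_2 = 36, r_2 = 28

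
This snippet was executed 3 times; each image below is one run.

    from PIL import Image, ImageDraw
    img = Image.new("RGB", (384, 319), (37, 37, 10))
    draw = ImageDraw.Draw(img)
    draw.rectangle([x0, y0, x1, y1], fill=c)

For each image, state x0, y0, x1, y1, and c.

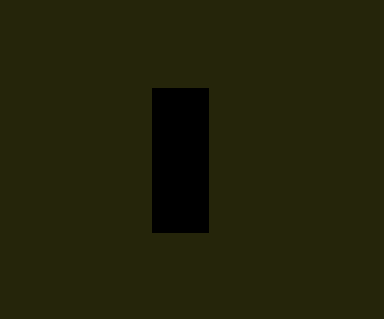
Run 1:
x0 = 152; y0 = 88; x1 = 208; y1 = 232; c = 'black'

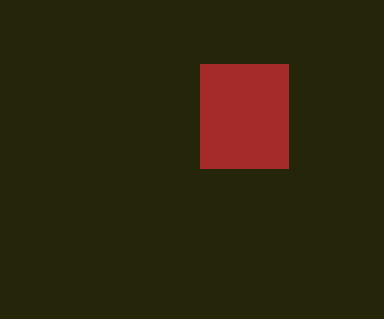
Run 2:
x0 = 200, y0 = 64, x1 = 288, y1 = 168, c = 'brown'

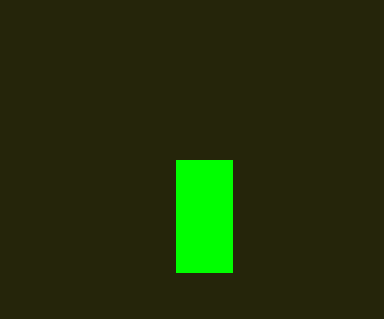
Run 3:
x0 = 176, y0 = 160, x1 = 232, y1 = 272, c = 'lime'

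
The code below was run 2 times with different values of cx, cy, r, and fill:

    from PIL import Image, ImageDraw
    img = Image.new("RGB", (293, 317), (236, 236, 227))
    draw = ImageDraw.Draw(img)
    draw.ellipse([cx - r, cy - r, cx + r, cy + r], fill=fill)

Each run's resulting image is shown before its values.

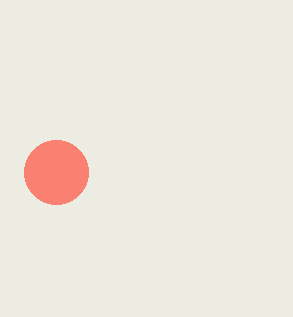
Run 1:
cx = 56; cy = 172; r = 32; fill = 'salmon'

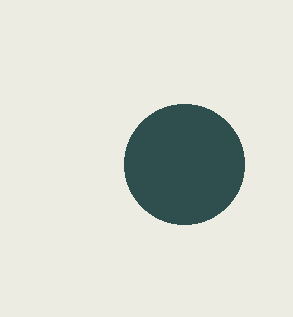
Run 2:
cx = 184, cy = 164, r = 60, fill = 'darkslategray'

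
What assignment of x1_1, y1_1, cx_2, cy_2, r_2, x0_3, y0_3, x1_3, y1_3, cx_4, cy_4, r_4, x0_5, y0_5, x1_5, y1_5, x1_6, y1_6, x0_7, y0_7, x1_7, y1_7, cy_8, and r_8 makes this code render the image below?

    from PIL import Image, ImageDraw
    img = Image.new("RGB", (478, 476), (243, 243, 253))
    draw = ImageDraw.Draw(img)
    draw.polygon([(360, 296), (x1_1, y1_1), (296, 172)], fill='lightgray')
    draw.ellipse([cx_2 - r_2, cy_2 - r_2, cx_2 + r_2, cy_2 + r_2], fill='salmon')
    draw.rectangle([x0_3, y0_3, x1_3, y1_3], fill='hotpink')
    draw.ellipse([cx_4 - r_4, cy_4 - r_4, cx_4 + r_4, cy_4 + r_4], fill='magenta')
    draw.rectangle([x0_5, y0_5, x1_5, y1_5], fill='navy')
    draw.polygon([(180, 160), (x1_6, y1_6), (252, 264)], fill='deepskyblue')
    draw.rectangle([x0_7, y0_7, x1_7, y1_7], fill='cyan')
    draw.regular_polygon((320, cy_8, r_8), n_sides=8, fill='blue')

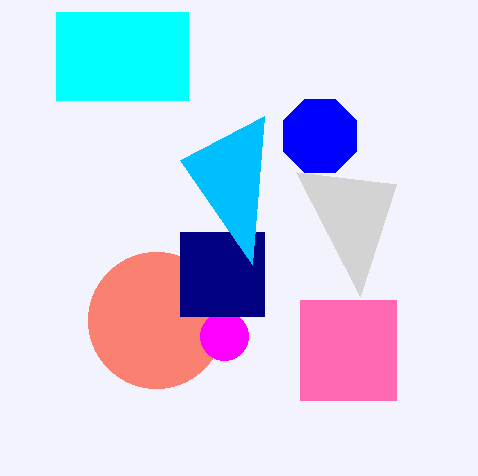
x1_1 = 396, y1_1 = 184, cx_2 = 156, cy_2 = 320, r_2 = 68, x0_3 = 300, y0_3 = 300, x1_3 = 396, y1_3 = 400, cx_4 = 224, cy_4 = 336, r_4 = 24, x0_5 = 180, y0_5 = 232, x1_5 = 264, y1_5 = 316, x1_6 = 264, y1_6 = 116, x0_7 = 56, y0_7 = 12, x1_7 = 188, y1_7 = 100, cy_8 = 136, r_8 = 40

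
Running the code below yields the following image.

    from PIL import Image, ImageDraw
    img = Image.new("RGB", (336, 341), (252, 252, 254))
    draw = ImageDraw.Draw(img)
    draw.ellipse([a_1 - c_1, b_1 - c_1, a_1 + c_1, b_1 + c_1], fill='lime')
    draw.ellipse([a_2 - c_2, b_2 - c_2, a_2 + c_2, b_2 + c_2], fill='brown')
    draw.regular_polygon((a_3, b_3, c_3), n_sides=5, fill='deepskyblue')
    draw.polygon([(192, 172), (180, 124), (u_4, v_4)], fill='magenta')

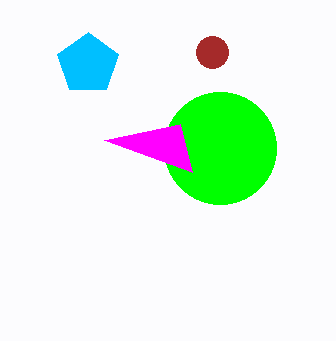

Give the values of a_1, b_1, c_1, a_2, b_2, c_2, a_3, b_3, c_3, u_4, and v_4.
a_1 = 220, b_1 = 148, c_1 = 56, a_2 = 212, b_2 = 52, c_2 = 16, a_3 = 88, b_3 = 64, c_3 = 32, u_4 = 104, v_4 = 140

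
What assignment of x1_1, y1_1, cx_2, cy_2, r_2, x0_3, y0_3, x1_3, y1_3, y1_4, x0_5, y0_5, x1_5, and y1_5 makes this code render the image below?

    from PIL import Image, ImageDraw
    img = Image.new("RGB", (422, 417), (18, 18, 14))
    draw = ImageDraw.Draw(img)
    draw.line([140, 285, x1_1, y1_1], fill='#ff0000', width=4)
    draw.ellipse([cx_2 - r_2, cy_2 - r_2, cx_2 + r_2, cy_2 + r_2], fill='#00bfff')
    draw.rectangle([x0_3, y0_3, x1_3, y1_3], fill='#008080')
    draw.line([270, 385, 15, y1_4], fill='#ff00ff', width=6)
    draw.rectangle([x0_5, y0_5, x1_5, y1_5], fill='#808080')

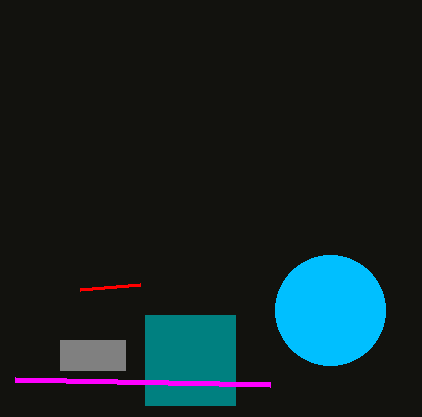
x1_1 = 80; y1_1 = 290; cx_2 = 330; cy_2 = 310; r_2 = 55; x0_3 = 145; y0_3 = 315; x1_3 = 235; y1_3 = 405; y1_4 = 380; x0_5 = 60; y0_5 = 340; x1_5 = 125; y1_5 = 370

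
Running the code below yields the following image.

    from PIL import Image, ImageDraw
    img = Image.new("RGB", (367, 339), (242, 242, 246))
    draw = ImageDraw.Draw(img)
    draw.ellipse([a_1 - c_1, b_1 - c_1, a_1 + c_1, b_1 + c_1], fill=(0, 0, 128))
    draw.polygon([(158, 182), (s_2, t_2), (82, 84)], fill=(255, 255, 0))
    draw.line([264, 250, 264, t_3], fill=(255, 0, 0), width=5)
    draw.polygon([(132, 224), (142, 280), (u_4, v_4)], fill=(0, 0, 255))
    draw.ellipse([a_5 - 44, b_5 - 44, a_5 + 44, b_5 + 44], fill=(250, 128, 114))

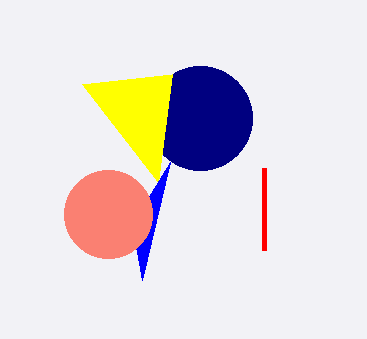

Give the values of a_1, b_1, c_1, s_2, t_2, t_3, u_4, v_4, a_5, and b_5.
a_1 = 200, b_1 = 118, c_1 = 52, s_2 = 172, t_2 = 74, t_3 = 168, u_4 = 170, v_4 = 162, a_5 = 108, b_5 = 214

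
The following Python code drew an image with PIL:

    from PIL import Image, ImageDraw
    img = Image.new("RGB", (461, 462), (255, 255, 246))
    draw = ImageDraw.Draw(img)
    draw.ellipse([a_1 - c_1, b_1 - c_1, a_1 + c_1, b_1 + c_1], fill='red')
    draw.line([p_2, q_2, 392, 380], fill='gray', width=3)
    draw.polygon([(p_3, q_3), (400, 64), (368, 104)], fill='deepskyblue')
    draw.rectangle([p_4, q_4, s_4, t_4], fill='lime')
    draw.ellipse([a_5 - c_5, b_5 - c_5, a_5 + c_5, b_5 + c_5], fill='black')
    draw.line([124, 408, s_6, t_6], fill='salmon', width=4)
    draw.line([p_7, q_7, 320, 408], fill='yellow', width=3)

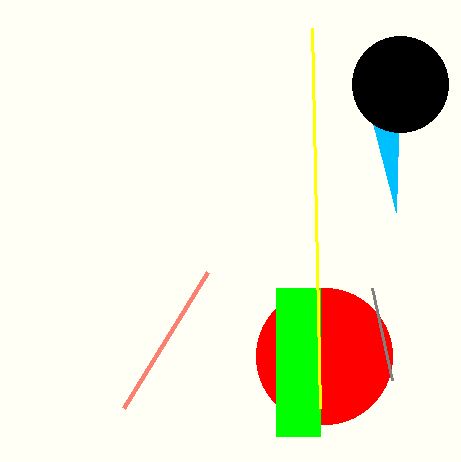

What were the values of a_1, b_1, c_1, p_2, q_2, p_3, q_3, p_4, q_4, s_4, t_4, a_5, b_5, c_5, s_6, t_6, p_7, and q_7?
a_1 = 324, b_1 = 356, c_1 = 68, p_2 = 372, q_2 = 288, p_3 = 396, q_3 = 212, p_4 = 276, q_4 = 288, s_4 = 320, t_4 = 436, a_5 = 400, b_5 = 84, c_5 = 48, s_6 = 208, t_6 = 272, p_7 = 312, q_7 = 28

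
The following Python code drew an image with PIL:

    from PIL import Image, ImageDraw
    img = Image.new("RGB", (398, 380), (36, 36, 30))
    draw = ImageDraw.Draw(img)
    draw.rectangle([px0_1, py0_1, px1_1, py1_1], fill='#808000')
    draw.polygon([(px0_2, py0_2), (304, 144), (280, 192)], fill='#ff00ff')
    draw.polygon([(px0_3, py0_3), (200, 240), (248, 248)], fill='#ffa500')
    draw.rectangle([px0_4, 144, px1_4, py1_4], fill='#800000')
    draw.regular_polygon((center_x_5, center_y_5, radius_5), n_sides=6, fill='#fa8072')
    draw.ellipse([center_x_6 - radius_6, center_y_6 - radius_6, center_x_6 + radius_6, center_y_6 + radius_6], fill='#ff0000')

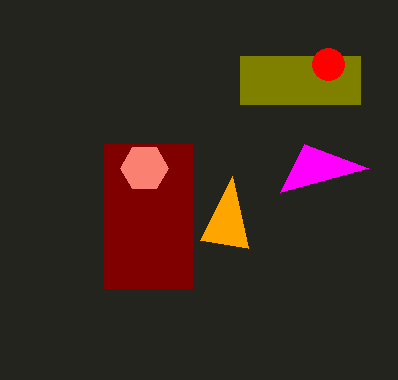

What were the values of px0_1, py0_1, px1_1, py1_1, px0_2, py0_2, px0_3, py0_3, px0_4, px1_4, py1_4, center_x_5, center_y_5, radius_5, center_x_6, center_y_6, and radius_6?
px0_1 = 240, py0_1 = 56, px1_1 = 360, py1_1 = 104, px0_2 = 368, py0_2 = 168, px0_3 = 232, py0_3 = 176, px0_4 = 104, px1_4 = 192, py1_4 = 288, center_x_5 = 144, center_y_5 = 168, radius_5 = 24, center_x_6 = 328, center_y_6 = 64, radius_6 = 16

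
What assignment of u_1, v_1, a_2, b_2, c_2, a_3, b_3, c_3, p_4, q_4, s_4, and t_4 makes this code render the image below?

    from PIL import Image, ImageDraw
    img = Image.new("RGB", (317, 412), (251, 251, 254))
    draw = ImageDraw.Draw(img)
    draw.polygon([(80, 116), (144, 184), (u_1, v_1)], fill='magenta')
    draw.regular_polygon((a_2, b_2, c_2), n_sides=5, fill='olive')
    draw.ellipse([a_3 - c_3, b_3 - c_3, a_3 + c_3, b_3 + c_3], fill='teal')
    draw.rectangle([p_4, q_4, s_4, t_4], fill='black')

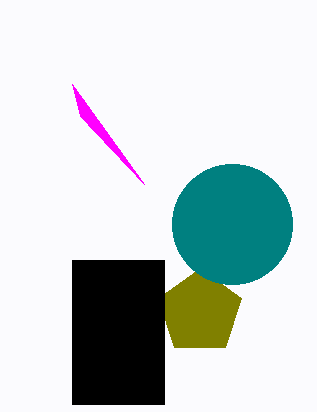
u_1 = 72
v_1 = 84
a_2 = 200
b_2 = 312
c_2 = 44
a_3 = 232
b_3 = 224
c_3 = 60
p_4 = 72
q_4 = 260
s_4 = 164
t_4 = 404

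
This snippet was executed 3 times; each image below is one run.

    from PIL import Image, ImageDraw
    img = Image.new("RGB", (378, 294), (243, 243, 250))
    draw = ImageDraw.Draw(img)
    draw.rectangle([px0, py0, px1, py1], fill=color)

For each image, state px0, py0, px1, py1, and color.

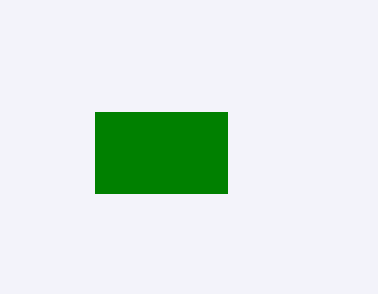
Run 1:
px0 = 95, py0 = 112, px1 = 227, py1 = 193, color = 'green'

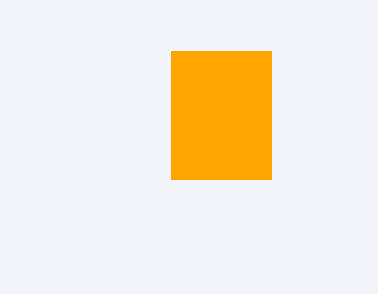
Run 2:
px0 = 171
py0 = 51
px1 = 271
py1 = 179
color = 'orange'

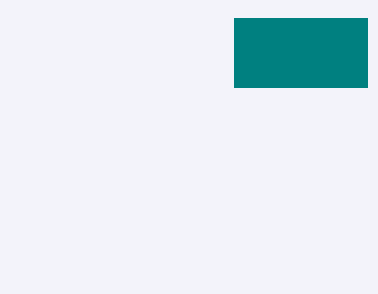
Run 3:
px0 = 234
py0 = 18
px1 = 367
py1 = 87
color = 'teal'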